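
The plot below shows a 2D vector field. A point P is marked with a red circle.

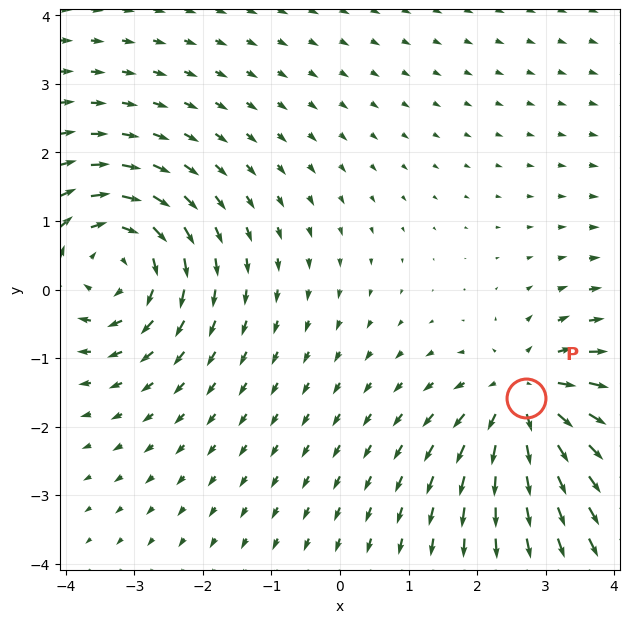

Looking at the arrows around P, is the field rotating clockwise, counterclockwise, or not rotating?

not rotating

Near P at (2.7, -1.6) the arrows show no circulation. The curl there is ≈0.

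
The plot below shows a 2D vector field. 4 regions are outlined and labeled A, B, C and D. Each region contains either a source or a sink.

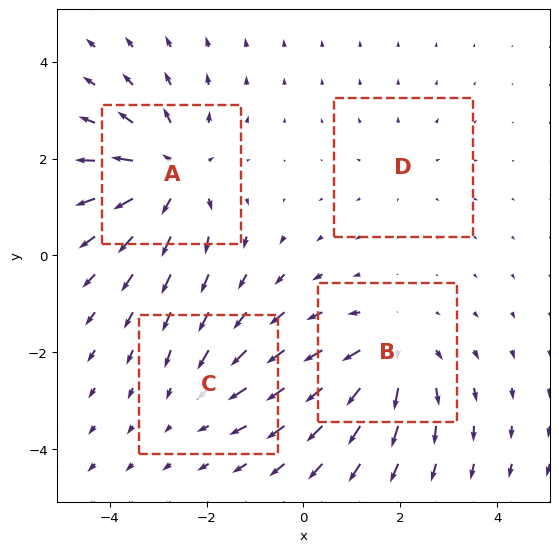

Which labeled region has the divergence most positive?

Divergence at each region's feature centre — A: about +6, B: about +5, C: about -3, D: about +2. Region A is most positive.

A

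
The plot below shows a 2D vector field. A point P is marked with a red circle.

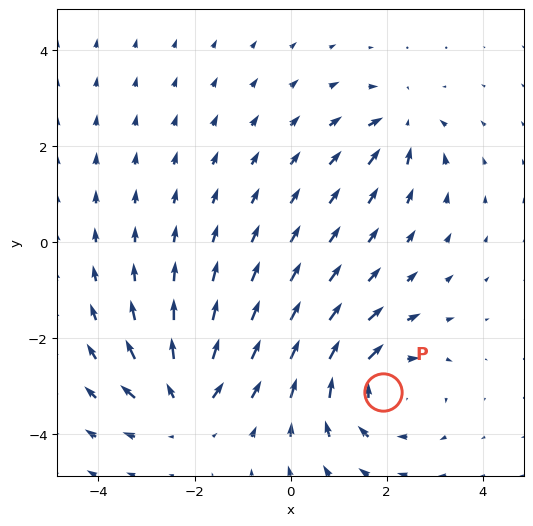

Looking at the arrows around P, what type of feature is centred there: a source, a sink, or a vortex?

At P (1.9, -3.1) the arrows circulate clockwise. Divergence ≈0, curl about -4 — near-zero divergence with nonzero curl is a vortex.

vortex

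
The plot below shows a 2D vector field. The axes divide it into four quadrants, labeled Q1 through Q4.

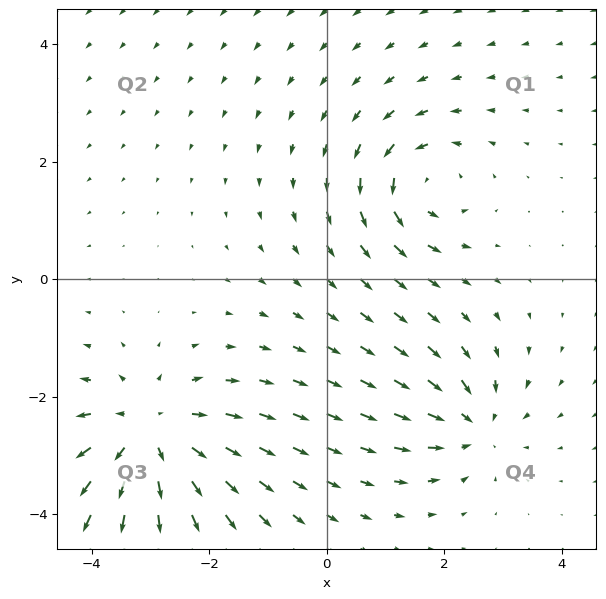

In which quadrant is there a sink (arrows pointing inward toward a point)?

The sink sits at approximately (2.5, -2.5), which lies in quadrant Q4. The divergence there is about -3, negative as expected for a sink.

Q4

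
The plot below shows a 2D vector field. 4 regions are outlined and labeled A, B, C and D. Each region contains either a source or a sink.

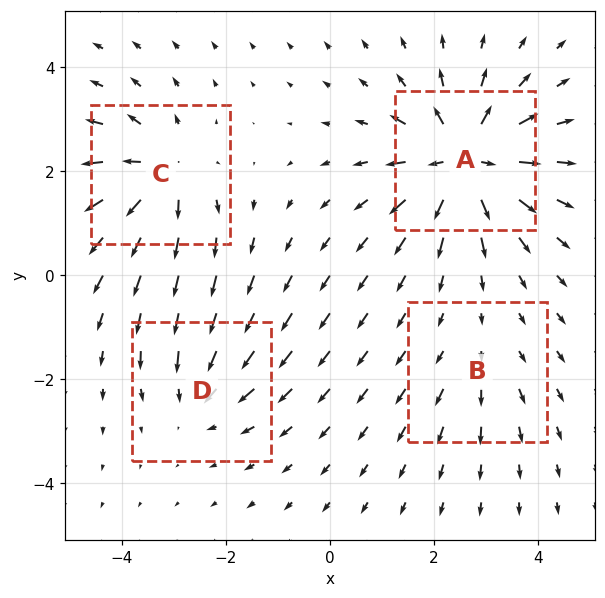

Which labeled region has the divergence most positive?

Divergence at each region's feature centre — A: about +8, B: about +2, C: about +5, D: about -4. Region A is most positive.

A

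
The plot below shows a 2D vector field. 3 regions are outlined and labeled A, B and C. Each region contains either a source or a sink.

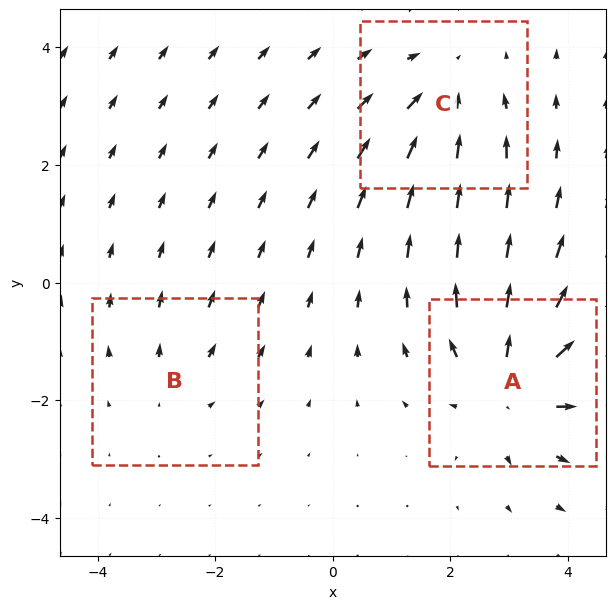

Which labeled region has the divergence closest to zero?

B

Divergence at each region's feature centre — A: about +4, B: about +2, C: about -3. Region B is closest to zero.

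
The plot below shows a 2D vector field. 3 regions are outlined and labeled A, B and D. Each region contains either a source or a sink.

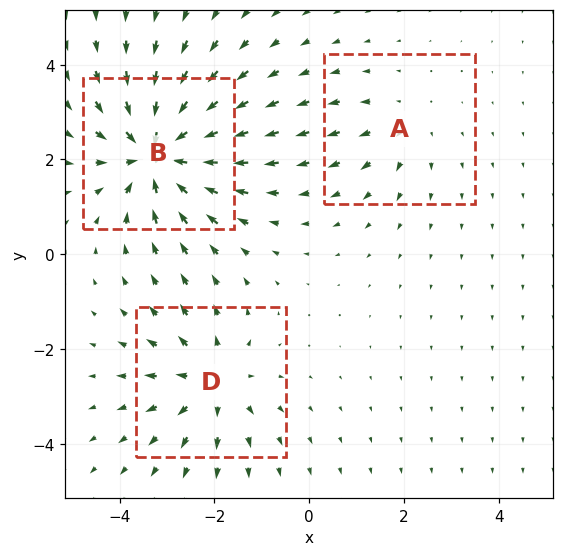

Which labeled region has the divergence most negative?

Divergence at each region's feature centre — A: about +2, B: about -5, D: about +3. Region B is most negative.

B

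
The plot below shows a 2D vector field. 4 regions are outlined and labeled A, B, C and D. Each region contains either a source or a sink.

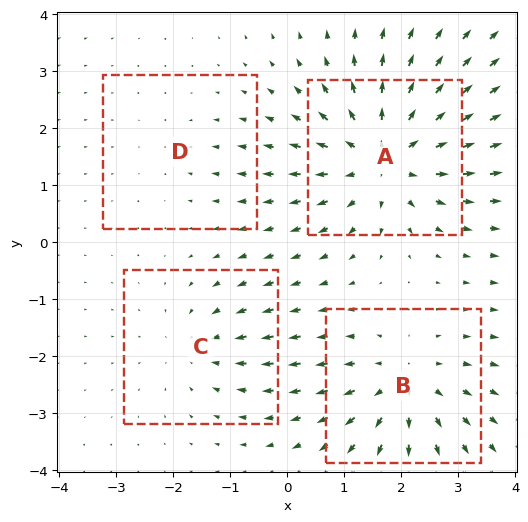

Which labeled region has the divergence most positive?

Divergence at each region's feature centre — A: about +6, B: about +5, C: about -3, D: about -2. Region A is most positive.

A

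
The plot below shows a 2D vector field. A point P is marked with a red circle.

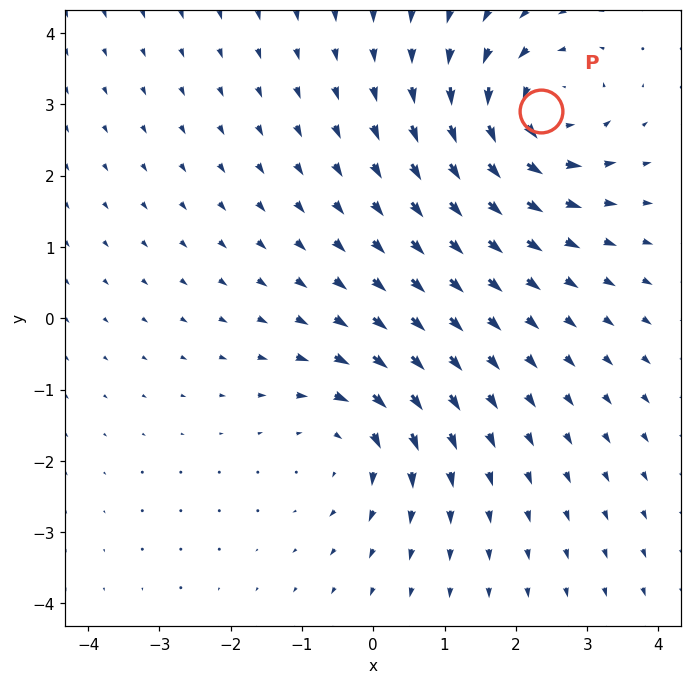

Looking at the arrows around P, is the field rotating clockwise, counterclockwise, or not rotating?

counterclockwise

Near P at (2.3, 2.9) the arrows circulate counterclockwise. The curl (z-component) there is about +6; positive curl means counterclockwise rotation.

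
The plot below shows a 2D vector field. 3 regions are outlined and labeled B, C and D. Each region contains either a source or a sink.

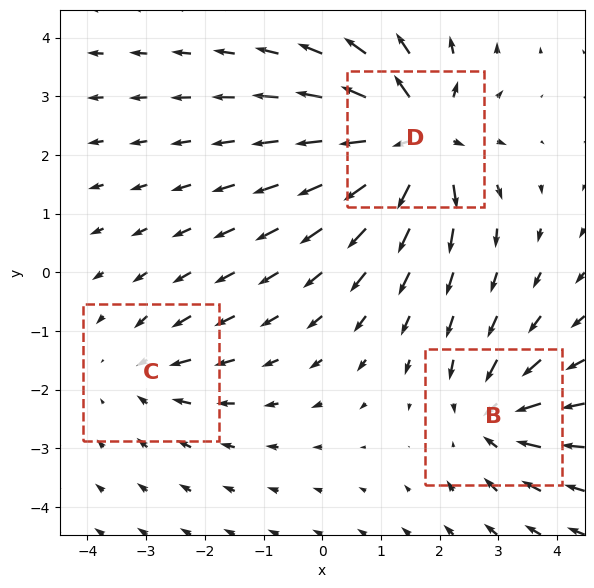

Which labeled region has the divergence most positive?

D

Divergence at each region's feature centre — B: about -4, C: about -2, D: about +6. Region D is most positive.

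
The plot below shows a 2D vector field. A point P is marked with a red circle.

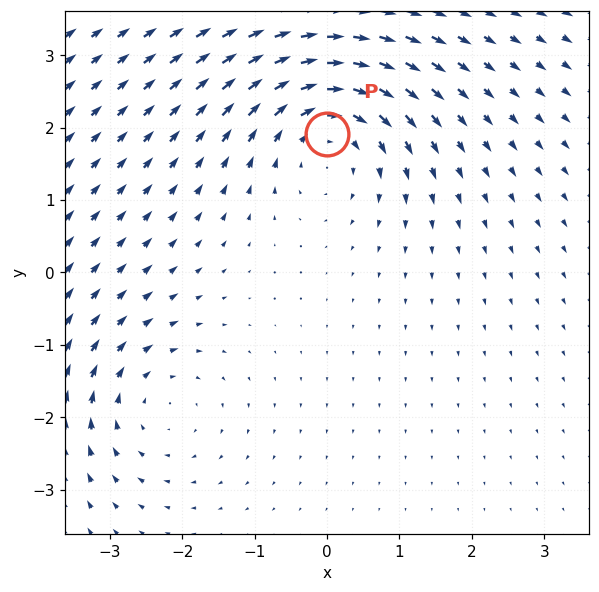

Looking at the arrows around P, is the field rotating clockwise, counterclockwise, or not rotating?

clockwise

Near P at (-0.0, 1.9) the arrows circulate clockwise. The curl (z-component) there is about -4; negative curl means clockwise rotation.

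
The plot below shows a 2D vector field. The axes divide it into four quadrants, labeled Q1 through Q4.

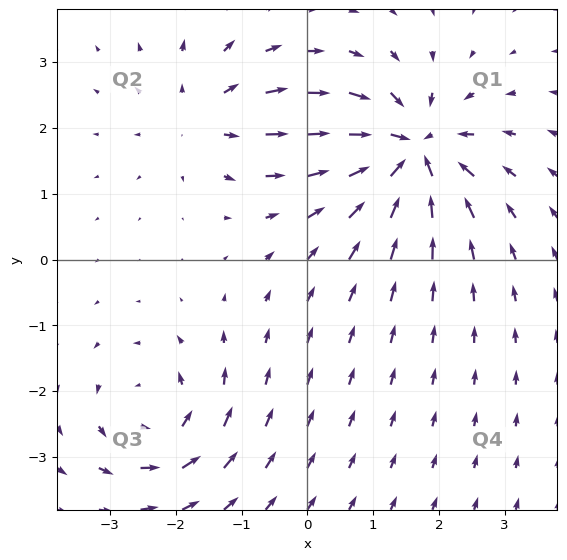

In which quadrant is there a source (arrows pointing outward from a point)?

Q2

The source sits at approximately (-1.6, 2.2), which lies in quadrant Q2. The divergence there is about +3, positive as expected for a source.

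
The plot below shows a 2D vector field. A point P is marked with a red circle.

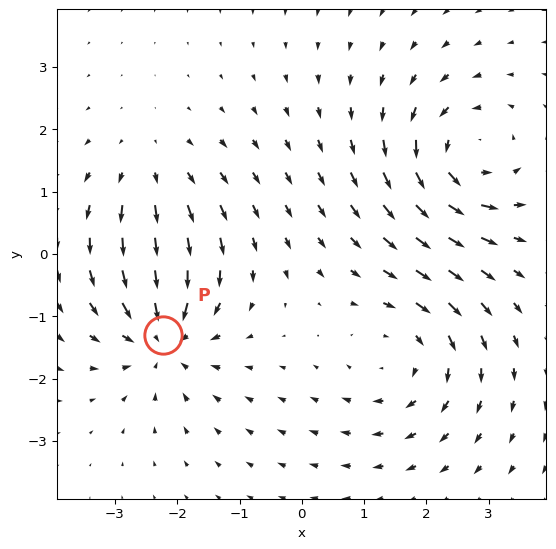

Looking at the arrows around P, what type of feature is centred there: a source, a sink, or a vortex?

sink

At P (-2.2, -1.3) the arrows converge inward. Divergence about -5, curl ≈0 — negative divergence with near-zero curl is a sink.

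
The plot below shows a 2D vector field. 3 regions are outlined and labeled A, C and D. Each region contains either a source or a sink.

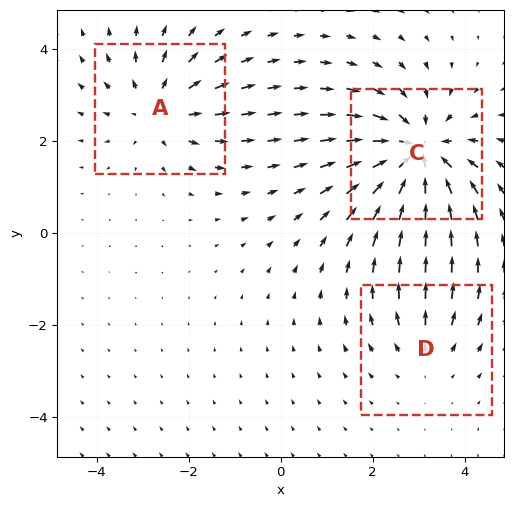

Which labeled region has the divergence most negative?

Divergence at each region's feature centre — A: about +3, C: about -5, D: about +2. Region C is most negative.

C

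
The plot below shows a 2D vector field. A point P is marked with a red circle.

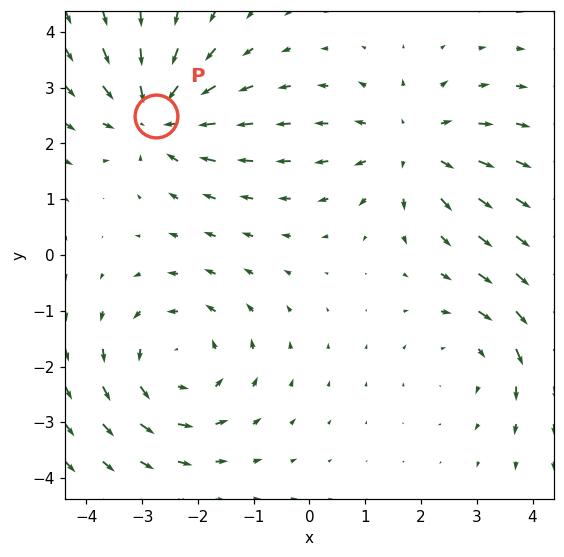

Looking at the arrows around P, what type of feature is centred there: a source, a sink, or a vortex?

At P (-2.8, 2.5) the arrows converge inward. Divergence about -4, curl ≈0 — negative divergence with near-zero curl is a sink.

sink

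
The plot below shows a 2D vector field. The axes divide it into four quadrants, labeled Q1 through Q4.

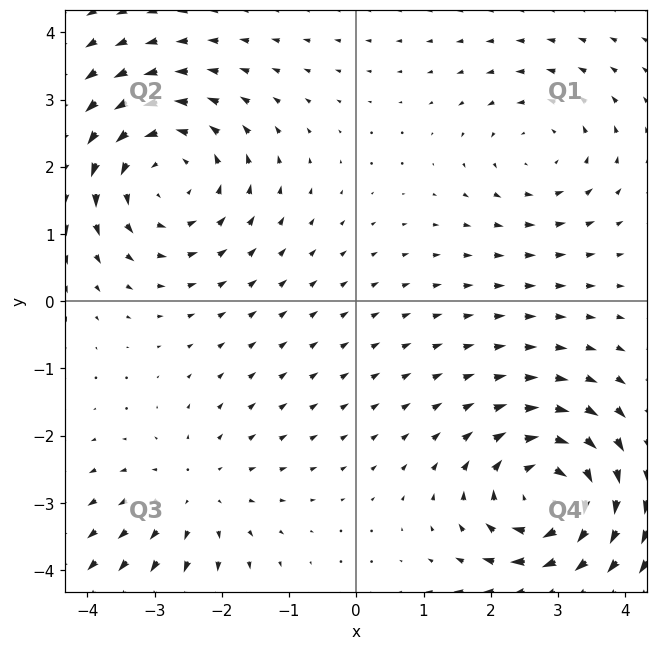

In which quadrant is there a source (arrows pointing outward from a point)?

The source sits at approximately (-2.4, -2.9), which lies in quadrant Q3. The divergence there is about +2, positive as expected for a source.

Q3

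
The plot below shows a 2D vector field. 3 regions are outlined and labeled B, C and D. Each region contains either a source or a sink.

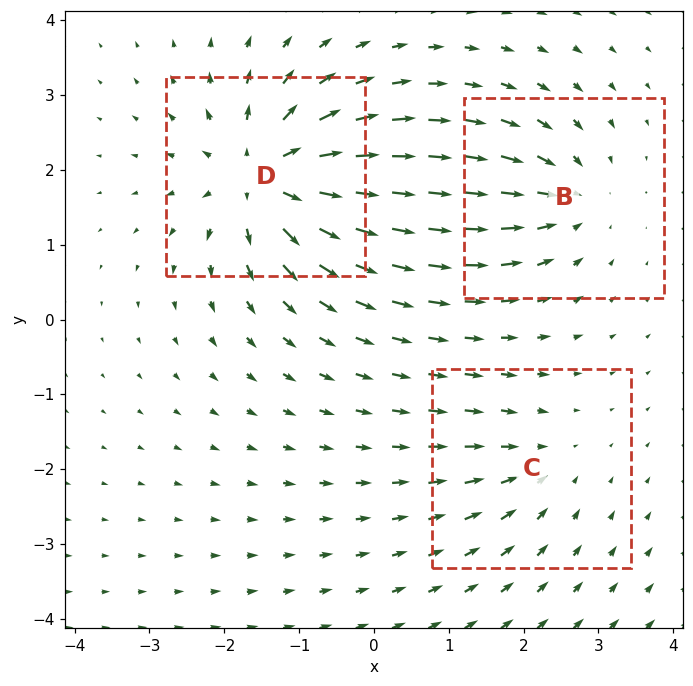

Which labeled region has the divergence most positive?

Divergence at each region's feature centre — B: about -4, C: about -3, D: about +6. Region D is most positive.

D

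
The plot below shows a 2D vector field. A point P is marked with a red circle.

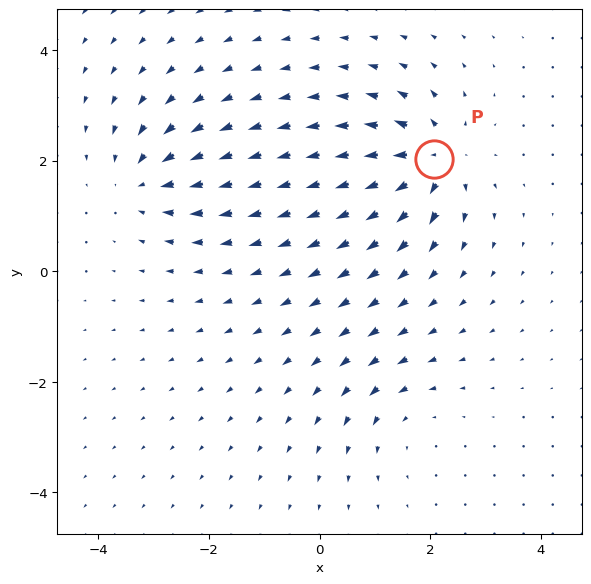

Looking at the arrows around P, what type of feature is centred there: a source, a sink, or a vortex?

At P (2.1, 2.0) the arrows spread outward. Divergence about +6, curl ≈0 — positive divergence with near-zero curl is a source.

source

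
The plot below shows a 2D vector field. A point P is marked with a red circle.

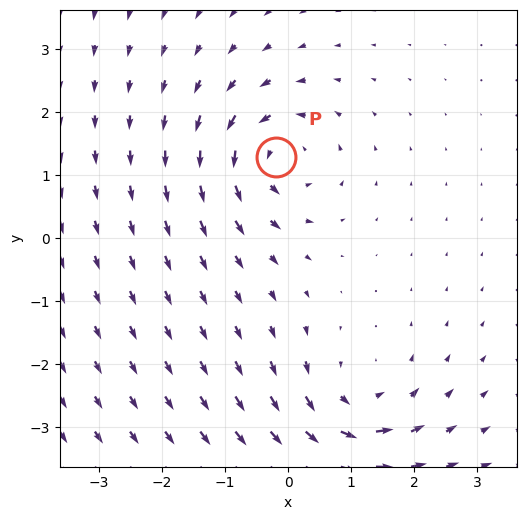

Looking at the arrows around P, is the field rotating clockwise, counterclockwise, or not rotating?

Near P at (-0.2, 1.3) the arrows circulate counterclockwise. The curl (z-component) there is about +5; positive curl means counterclockwise rotation.

counterclockwise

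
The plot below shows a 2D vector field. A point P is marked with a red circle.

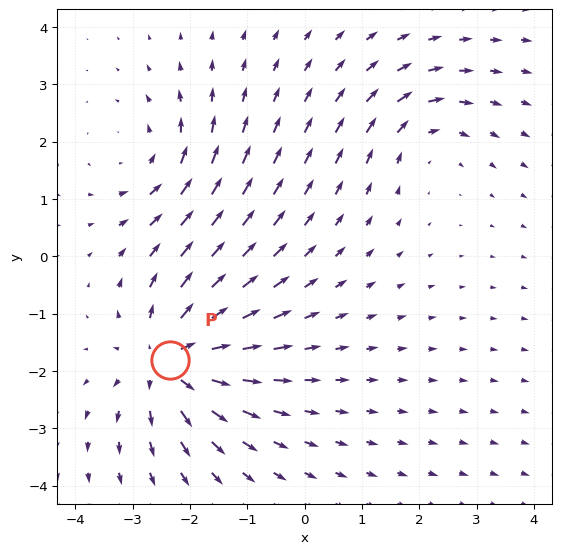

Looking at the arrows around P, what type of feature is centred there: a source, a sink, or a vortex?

source

At P (-2.3, -1.8) the arrows spread outward. Divergence about +5, curl ≈0 — positive divergence with near-zero curl is a source.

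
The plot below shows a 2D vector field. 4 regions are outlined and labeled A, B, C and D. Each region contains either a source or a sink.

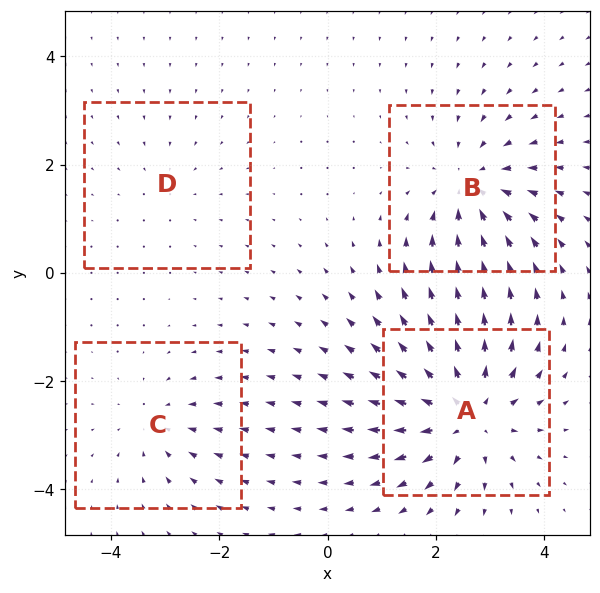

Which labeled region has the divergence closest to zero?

D

Divergence at each region's feature centre — A: about +6, B: about -5, C: about -3, D: about -2. Region D is closest to zero.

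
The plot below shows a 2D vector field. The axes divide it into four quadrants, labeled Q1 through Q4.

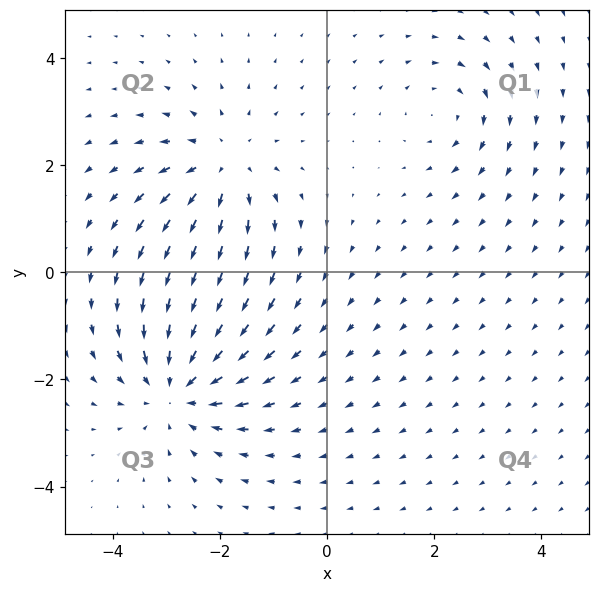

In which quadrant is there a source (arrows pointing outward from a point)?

Q2

The source sits at approximately (-1.9, 2.0), which lies in quadrant Q2. The divergence there is about +4, positive as expected for a source.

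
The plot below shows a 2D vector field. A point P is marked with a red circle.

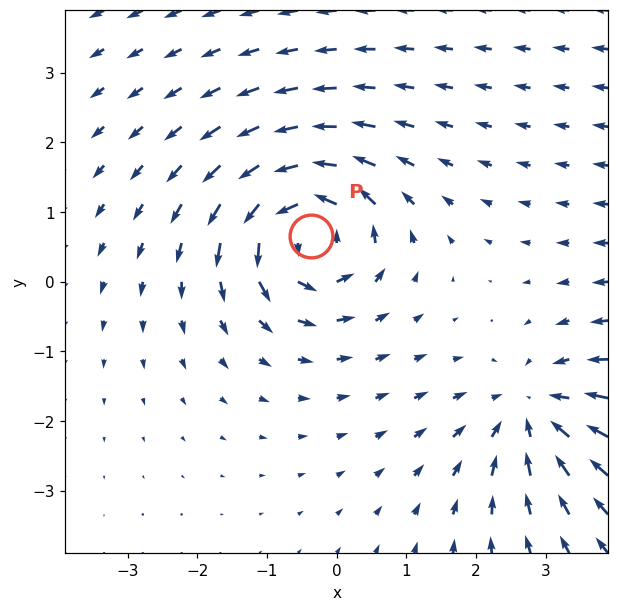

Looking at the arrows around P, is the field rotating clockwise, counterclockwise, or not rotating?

counterclockwise

Near P at (-0.4, 0.7) the arrows circulate counterclockwise. The curl (z-component) there is about +6; positive curl means counterclockwise rotation.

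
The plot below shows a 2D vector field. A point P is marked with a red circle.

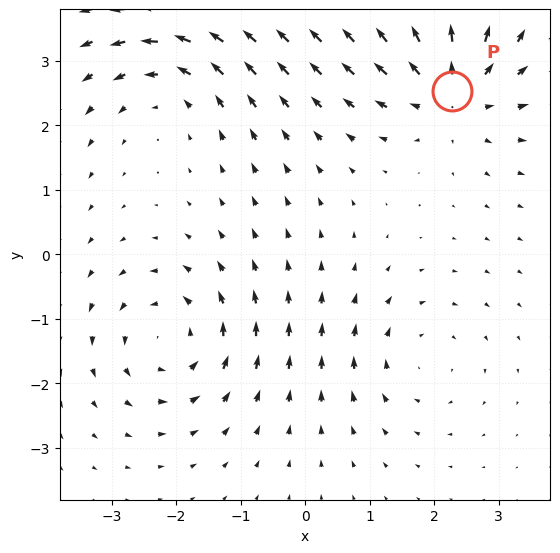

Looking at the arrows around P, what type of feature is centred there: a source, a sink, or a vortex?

At P (2.3, 2.5) the arrows spread outward. Divergence about +6, curl ≈0 — positive divergence with near-zero curl is a source.

source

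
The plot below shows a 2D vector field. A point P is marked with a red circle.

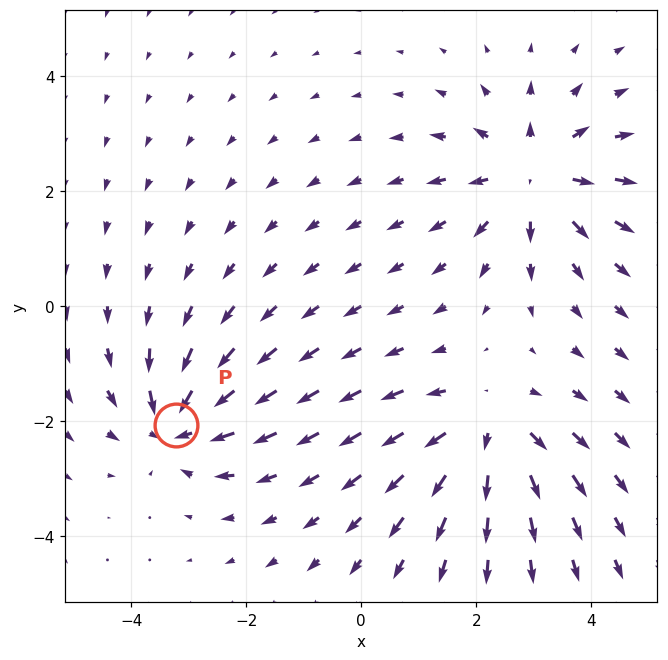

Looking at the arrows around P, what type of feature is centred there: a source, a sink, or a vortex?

At P (-3.2, -2.1) the arrows converge inward. Divergence about -5, curl ≈0 — negative divergence with near-zero curl is a sink.

sink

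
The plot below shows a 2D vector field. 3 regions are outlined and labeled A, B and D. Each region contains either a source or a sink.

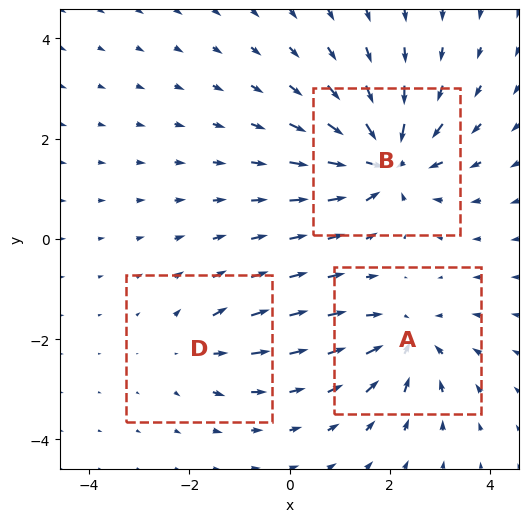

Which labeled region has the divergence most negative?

Divergence at each region's feature centre — A: about -4, B: about -6, D: about +2. Region B is most negative.

B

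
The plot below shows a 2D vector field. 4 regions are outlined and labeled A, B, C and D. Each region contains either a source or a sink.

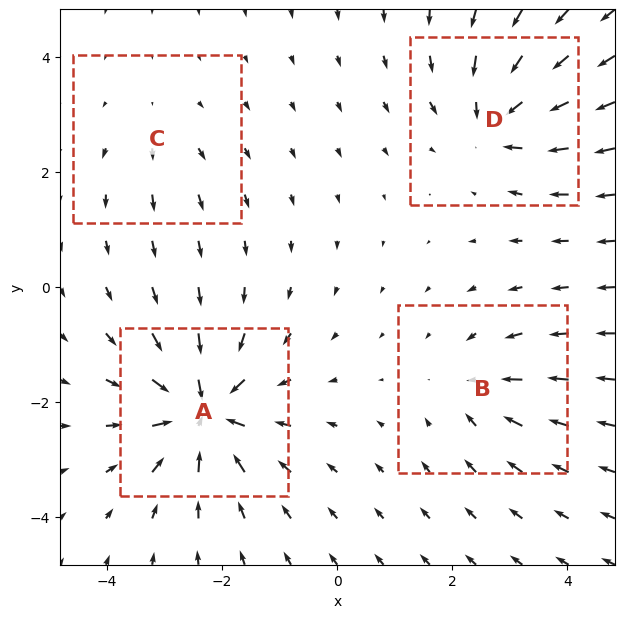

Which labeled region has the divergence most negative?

A

Divergence at each region's feature centre — A: about -8, B: about -4, C: about +2, D: about -6. Region A is most negative.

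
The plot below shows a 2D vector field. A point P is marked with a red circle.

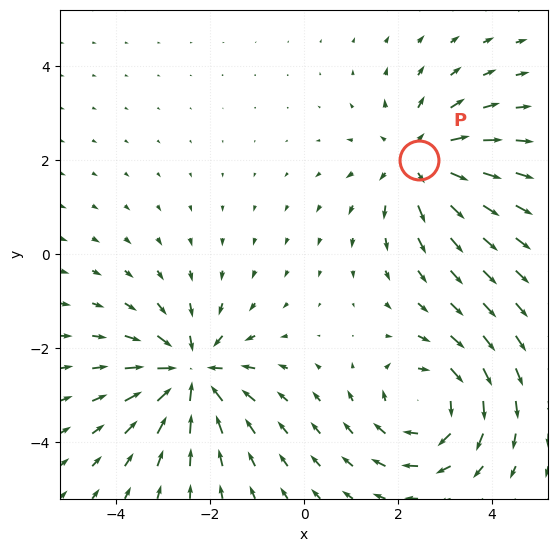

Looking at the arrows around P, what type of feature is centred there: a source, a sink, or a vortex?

At P (2.4, 2.0) the arrows spread outward. Divergence about +4, curl ≈0 — positive divergence with near-zero curl is a source.

source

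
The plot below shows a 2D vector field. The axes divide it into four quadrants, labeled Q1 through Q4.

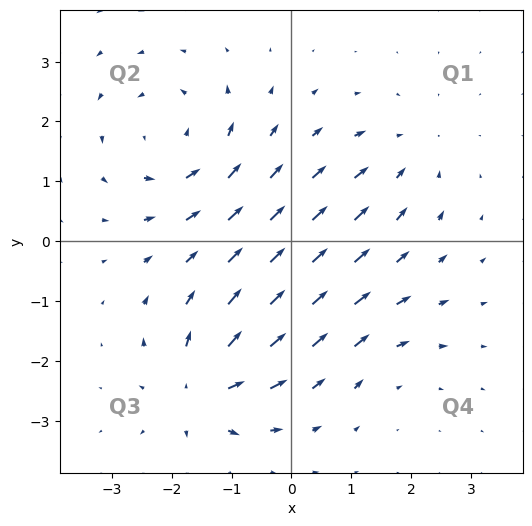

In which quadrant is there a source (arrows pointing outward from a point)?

The source sits at approximately (-1.5, -2.5), which lies in quadrant Q3. The divergence there is about +6, positive as expected for a source.

Q3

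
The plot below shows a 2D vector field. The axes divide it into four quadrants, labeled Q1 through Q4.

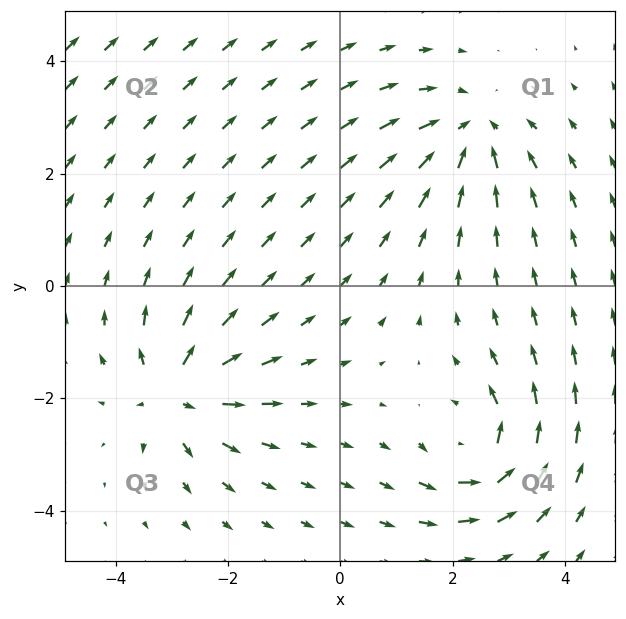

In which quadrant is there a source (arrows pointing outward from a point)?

Q3

The source sits at approximately (-2.9, -1.9), which lies in quadrant Q3. The divergence there is about +4, positive as expected for a source.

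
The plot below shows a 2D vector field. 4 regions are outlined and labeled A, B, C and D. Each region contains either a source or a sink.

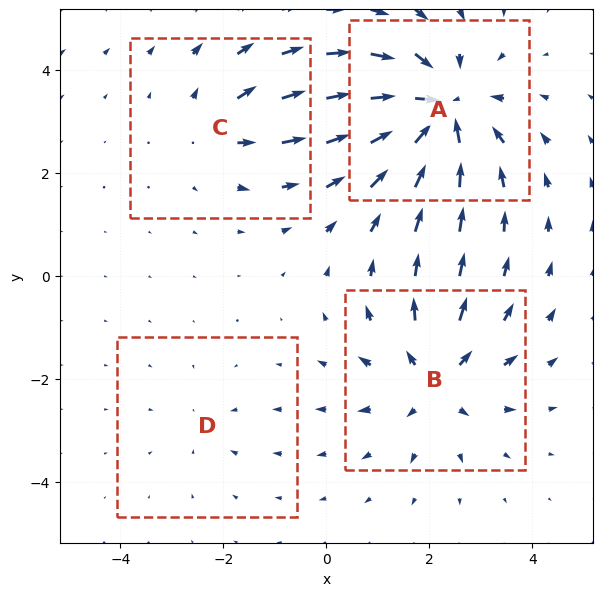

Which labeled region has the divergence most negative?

A

Divergence at each region's feature centre — A: about -7, B: about +5, C: about +3, D: about -2. Region A is most negative.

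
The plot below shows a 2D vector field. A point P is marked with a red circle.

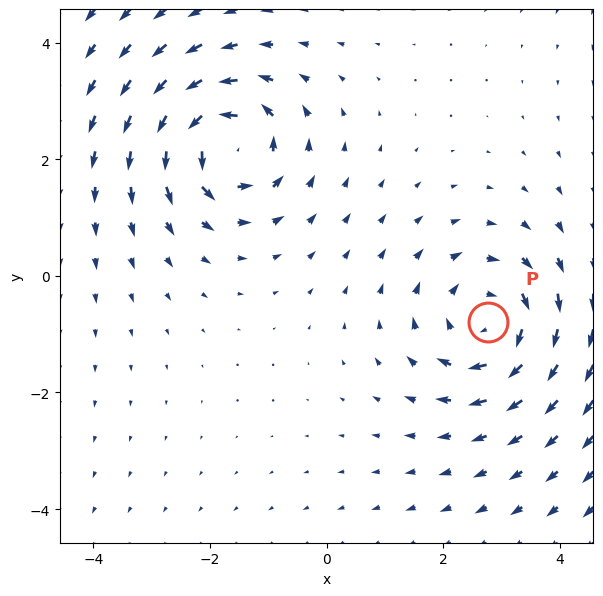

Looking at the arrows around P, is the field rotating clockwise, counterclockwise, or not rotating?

Near P at (2.8, -0.8) the arrows circulate clockwise. The curl (z-component) there is about -4; negative curl means clockwise rotation.

clockwise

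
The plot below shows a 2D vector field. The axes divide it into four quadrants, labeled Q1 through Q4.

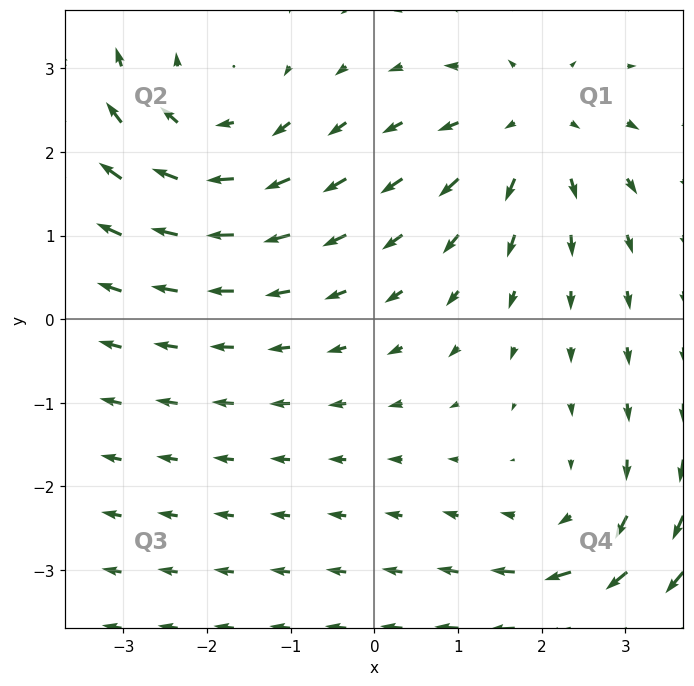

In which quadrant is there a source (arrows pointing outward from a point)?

Q1

The source sits at approximately (1.9, 2.3), which lies in quadrant Q1. The divergence there is about +4, positive as expected for a source.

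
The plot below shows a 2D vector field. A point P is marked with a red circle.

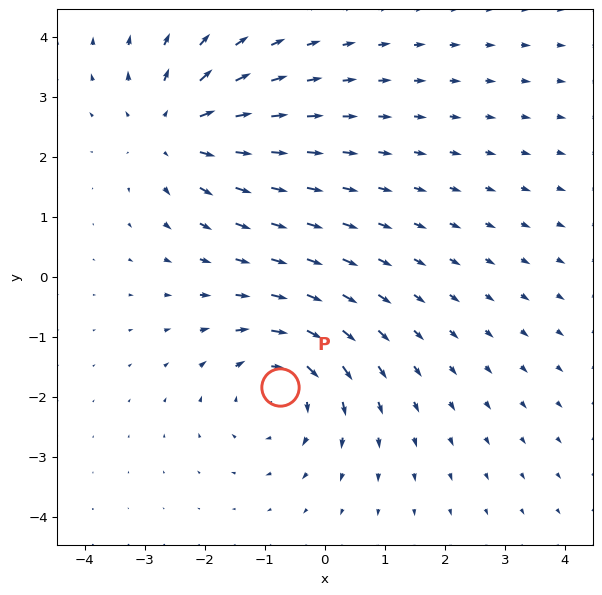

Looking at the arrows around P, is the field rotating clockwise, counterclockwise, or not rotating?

clockwise

Near P at (-0.7, -1.8) the arrows circulate clockwise. The curl (z-component) there is about -4; negative curl means clockwise rotation.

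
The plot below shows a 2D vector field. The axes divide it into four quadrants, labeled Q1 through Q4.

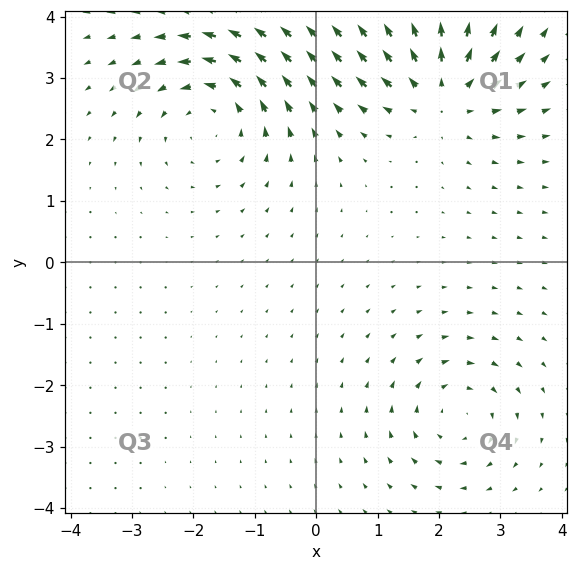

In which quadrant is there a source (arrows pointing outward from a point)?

Q1

The source sits at approximately (2.1, 2.8), which lies in quadrant Q1. The divergence there is about +5, positive as expected for a source.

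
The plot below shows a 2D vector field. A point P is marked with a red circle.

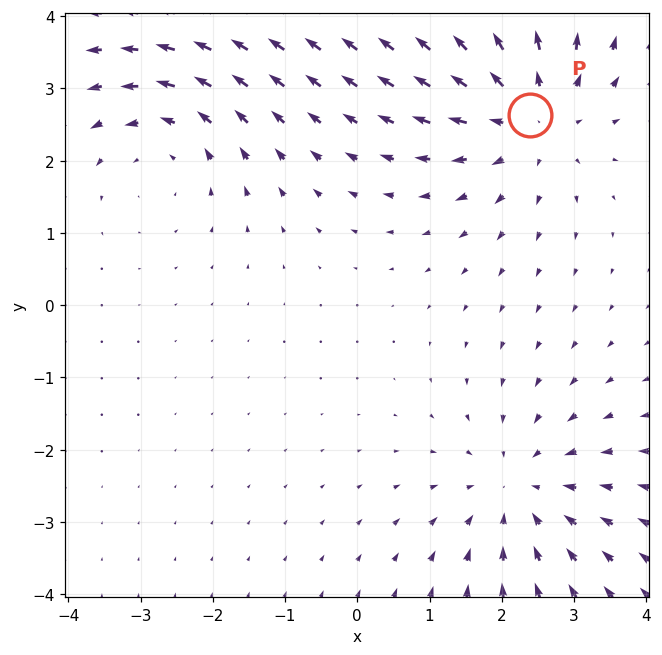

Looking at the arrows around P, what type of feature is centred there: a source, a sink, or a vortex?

At P (2.4, 2.6) the arrows spread outward. Divergence about +4, curl ≈0 — positive divergence with near-zero curl is a source.

source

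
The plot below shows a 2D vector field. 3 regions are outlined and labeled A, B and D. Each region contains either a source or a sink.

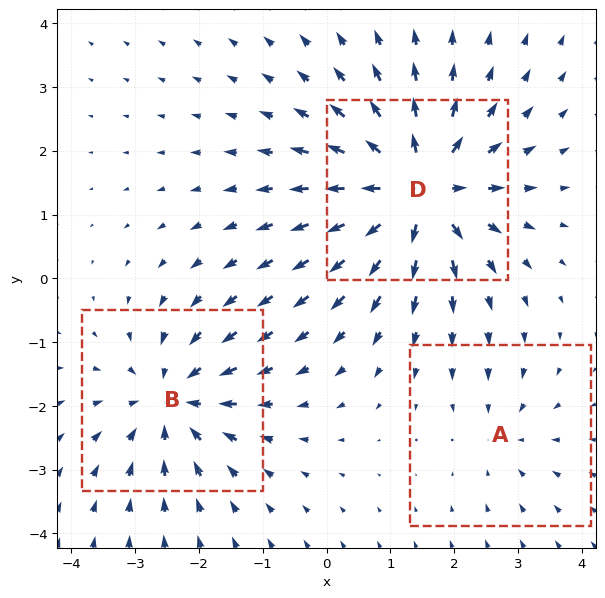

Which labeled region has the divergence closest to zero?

A

Divergence at each region's feature centre — A: about -2, B: about -4, D: about +5. Region A is closest to zero.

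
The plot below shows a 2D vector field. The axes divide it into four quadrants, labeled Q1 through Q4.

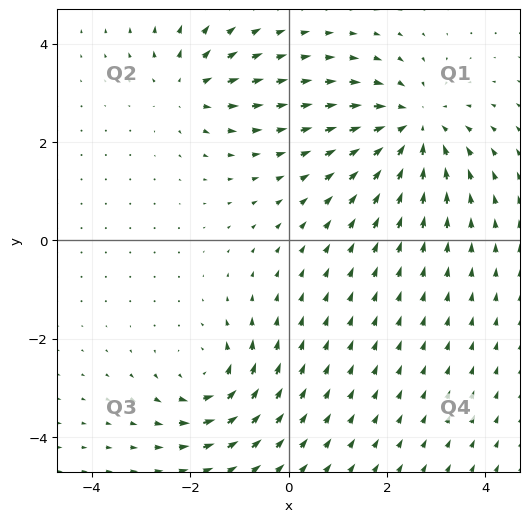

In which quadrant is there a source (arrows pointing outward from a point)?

Q2

The source sits at approximately (-2.1, 3.1), which lies in quadrant Q2. The divergence there is about +3, positive as expected for a source.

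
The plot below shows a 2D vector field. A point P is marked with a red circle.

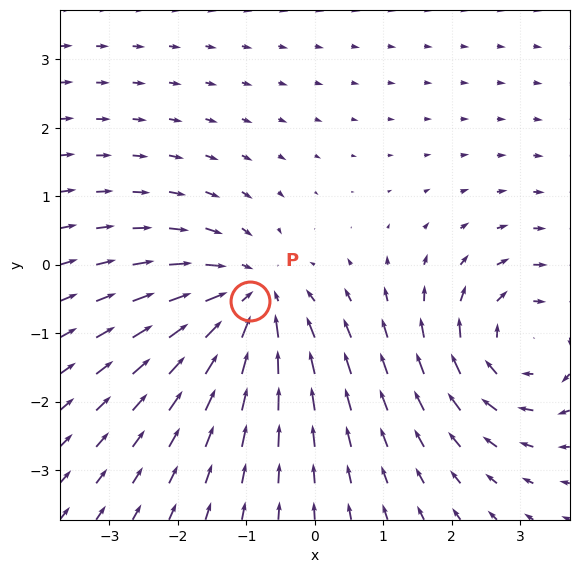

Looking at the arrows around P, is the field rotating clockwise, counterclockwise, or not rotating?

not rotating

Near P at (-1.0, -0.5) the arrows show no circulation. The curl there is ≈0.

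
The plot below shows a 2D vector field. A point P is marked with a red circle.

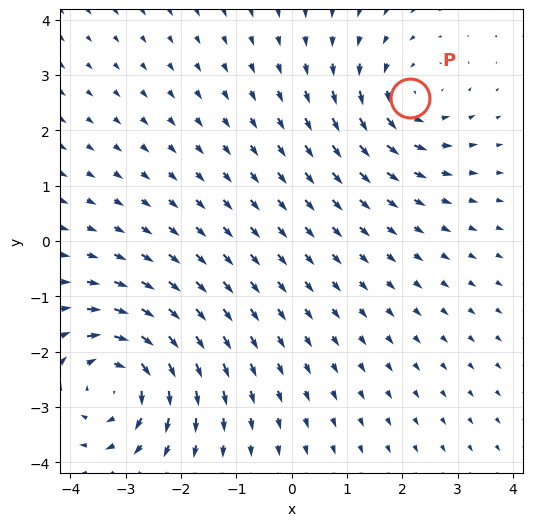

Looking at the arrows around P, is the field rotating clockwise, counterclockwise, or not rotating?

counterclockwise

Near P at (2.1, 2.6) the arrows circulate counterclockwise. The curl (z-component) there is about +4; positive curl means counterclockwise rotation.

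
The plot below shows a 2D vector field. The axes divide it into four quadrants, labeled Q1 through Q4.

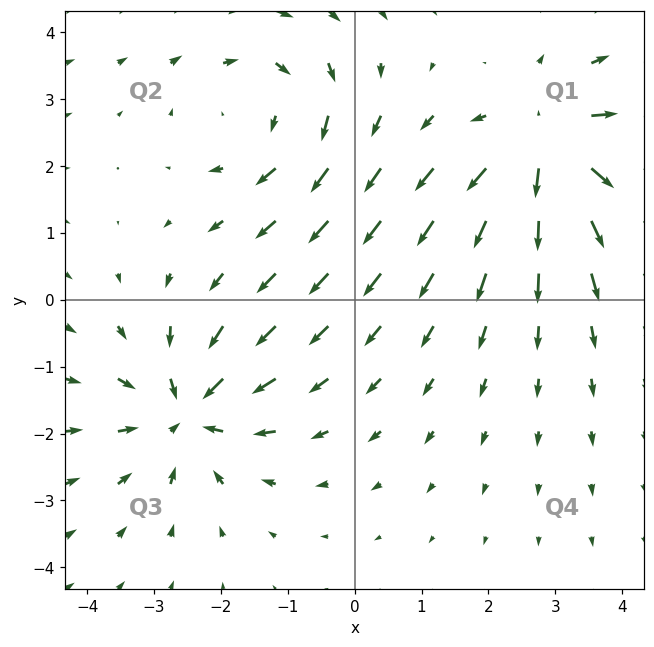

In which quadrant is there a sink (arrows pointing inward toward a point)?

The sink sits at approximately (-2.5, -1.7), which lies in quadrant Q3. The divergence there is about -5, negative as expected for a sink.

Q3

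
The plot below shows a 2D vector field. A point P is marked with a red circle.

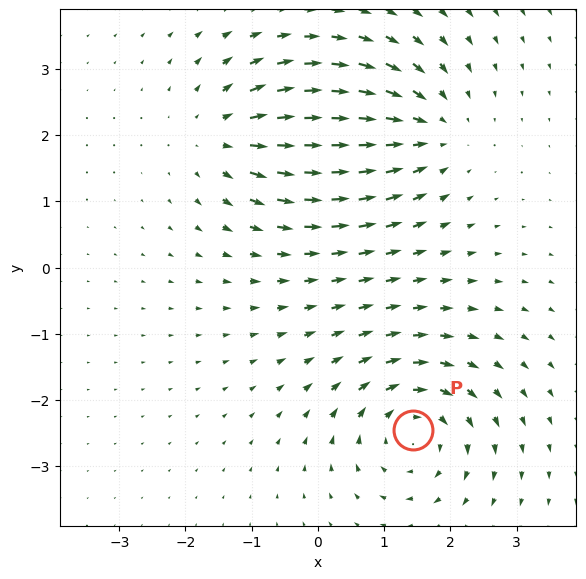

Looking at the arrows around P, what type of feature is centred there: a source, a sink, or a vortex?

vortex

At P (1.4, -2.4) the arrows circulate clockwise. Divergence ≈0, curl about -4 — near-zero divergence with nonzero curl is a vortex.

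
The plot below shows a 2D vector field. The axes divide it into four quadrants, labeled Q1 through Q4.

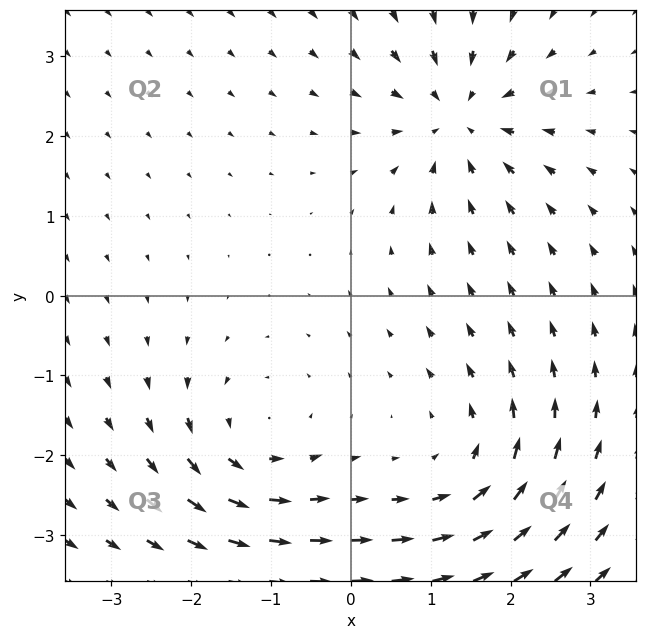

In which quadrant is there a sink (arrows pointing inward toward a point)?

The sink sits at approximately (1.4, 2.2), which lies in quadrant Q1. The divergence there is about -4, negative as expected for a sink.

Q1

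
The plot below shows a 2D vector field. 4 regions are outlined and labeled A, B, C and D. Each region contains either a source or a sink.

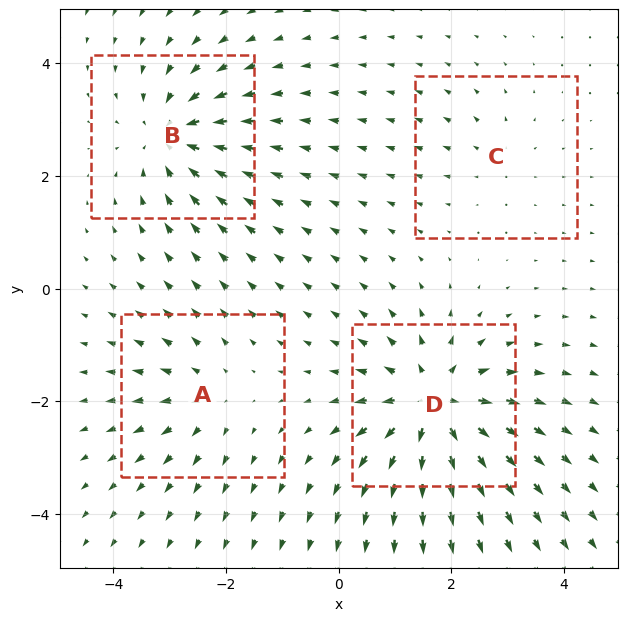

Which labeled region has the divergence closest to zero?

C

Divergence at each region's feature centre — A: about +3, B: about -5, C: about +2, D: about +7. Region C is closest to zero.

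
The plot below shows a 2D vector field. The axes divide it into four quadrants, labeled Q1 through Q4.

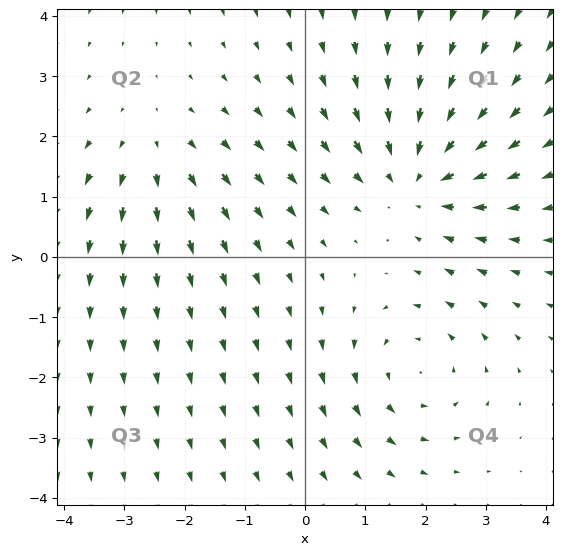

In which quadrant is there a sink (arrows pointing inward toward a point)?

The sink sits at approximately (1.9, 1.3), which lies in quadrant Q1. The divergence there is about -4, negative as expected for a sink.

Q1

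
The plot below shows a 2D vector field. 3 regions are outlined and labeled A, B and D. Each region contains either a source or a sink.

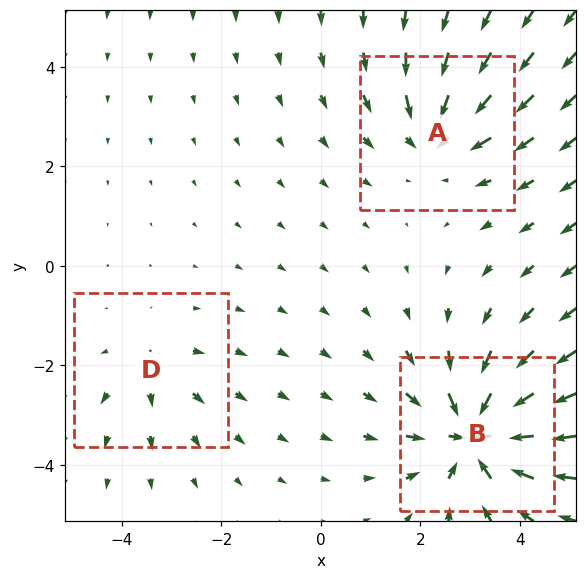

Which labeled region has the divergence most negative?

Divergence at each region's feature centre — A: about -3, B: about -5, D: about +2. Region B is most negative.

B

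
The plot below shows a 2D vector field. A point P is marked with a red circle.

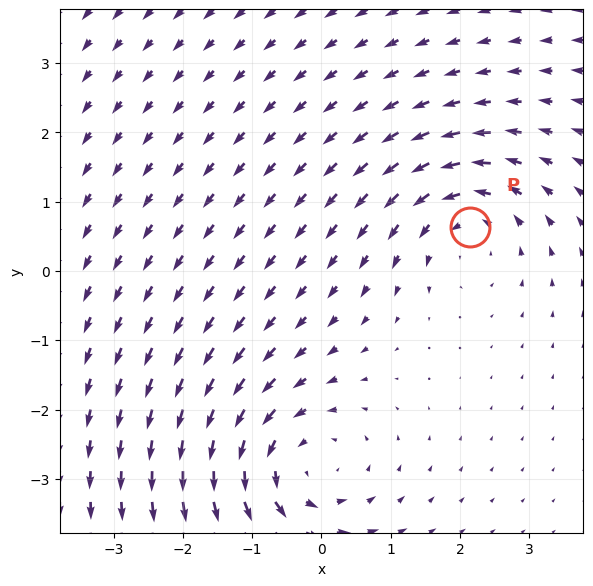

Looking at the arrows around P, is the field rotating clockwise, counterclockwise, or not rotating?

counterclockwise

Near P at (2.1, 0.6) the arrows circulate counterclockwise. The curl (z-component) there is about +3; positive curl means counterclockwise rotation.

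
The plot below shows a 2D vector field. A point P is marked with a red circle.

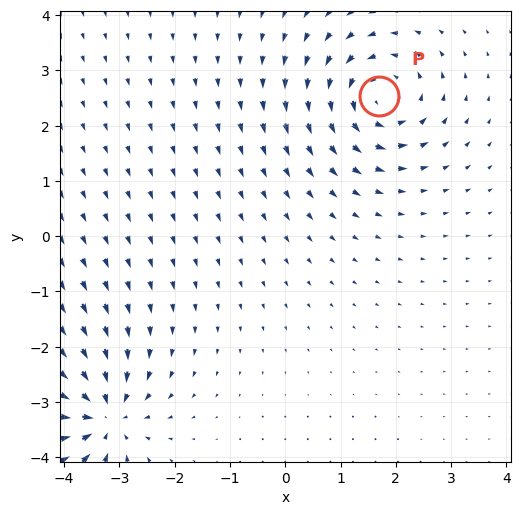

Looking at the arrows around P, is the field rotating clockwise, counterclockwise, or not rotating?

Near P at (1.7, 2.5) the arrows circulate counterclockwise. The curl (z-component) there is about +6; positive curl means counterclockwise rotation.

counterclockwise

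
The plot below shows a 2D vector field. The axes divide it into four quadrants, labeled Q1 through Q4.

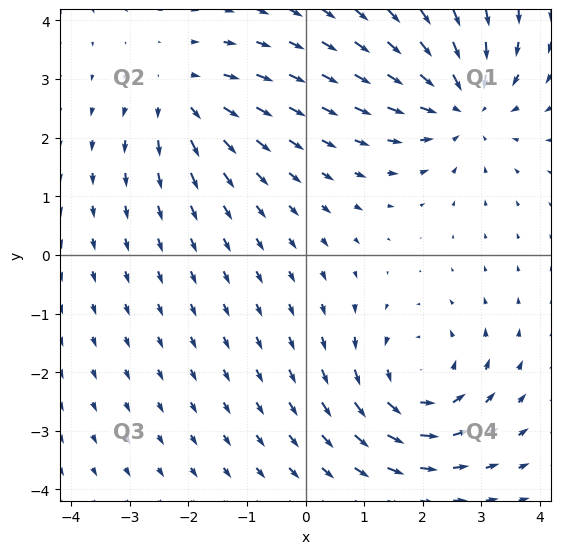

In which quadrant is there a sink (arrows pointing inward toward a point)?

The sink sits at approximately (2.7, 2.6), which lies in quadrant Q1. The divergence there is about -4, negative as expected for a sink.

Q1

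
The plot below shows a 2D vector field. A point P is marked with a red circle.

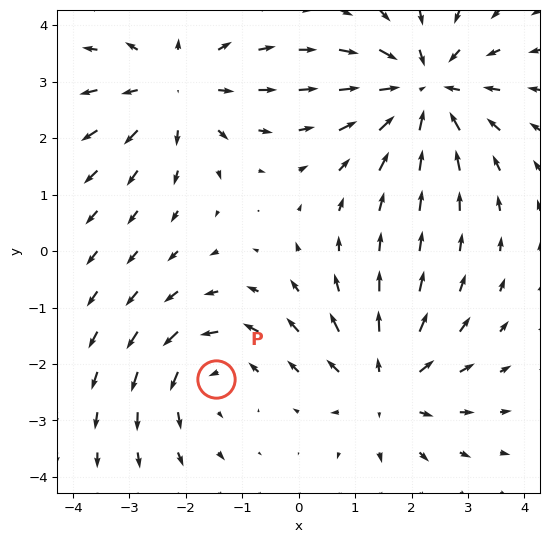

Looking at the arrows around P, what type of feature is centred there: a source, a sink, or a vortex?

vortex

At P (-1.5, -2.3) the arrows circulate counterclockwise. Divergence ≈0, curl about +3 — near-zero divergence with nonzero curl is a vortex.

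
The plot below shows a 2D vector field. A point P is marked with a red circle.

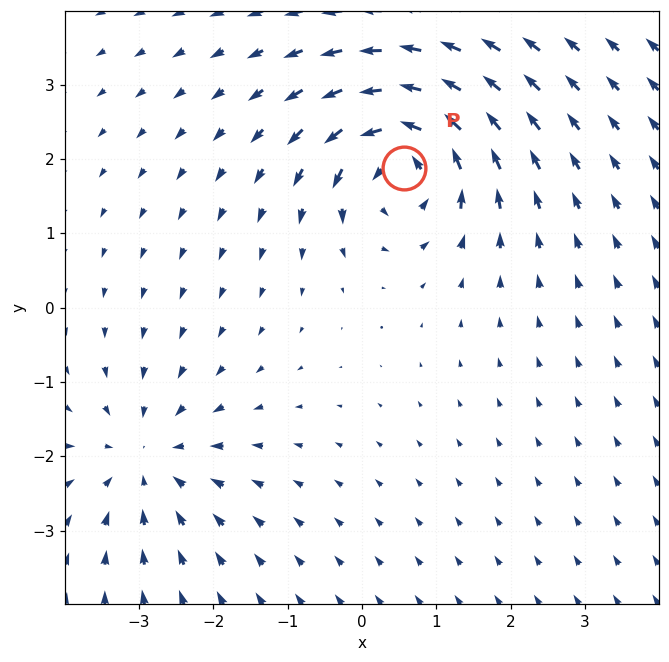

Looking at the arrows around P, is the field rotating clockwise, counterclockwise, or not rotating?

counterclockwise

Near P at (0.6, 1.9) the arrows circulate counterclockwise. The curl (z-component) there is about +5; positive curl means counterclockwise rotation.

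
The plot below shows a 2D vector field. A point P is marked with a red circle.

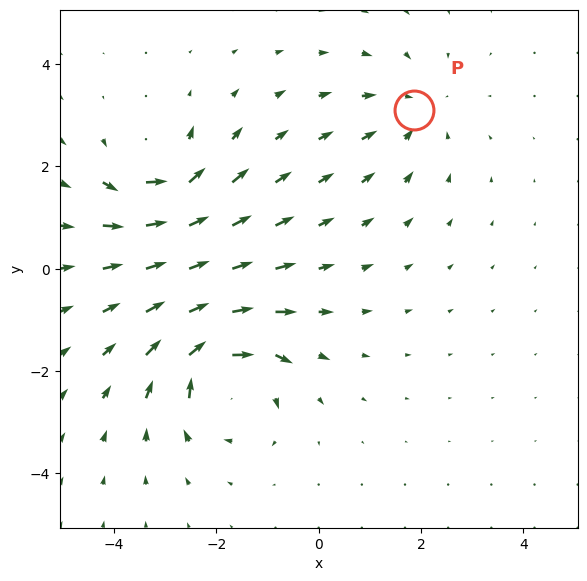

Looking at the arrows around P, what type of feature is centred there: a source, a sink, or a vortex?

sink

At P (1.9, 3.1) the arrows converge inward. Divergence about -3, curl ≈0 — negative divergence with near-zero curl is a sink.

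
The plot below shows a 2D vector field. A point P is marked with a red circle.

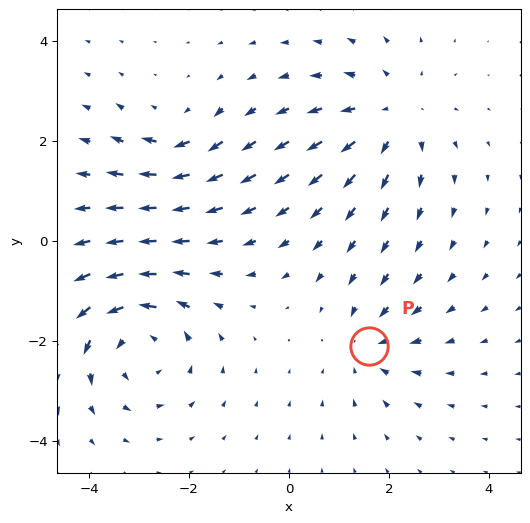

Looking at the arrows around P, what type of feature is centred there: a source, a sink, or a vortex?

sink

At P (1.6, -2.1) the arrows converge inward. Divergence about -3, curl ≈0 — negative divergence with near-zero curl is a sink.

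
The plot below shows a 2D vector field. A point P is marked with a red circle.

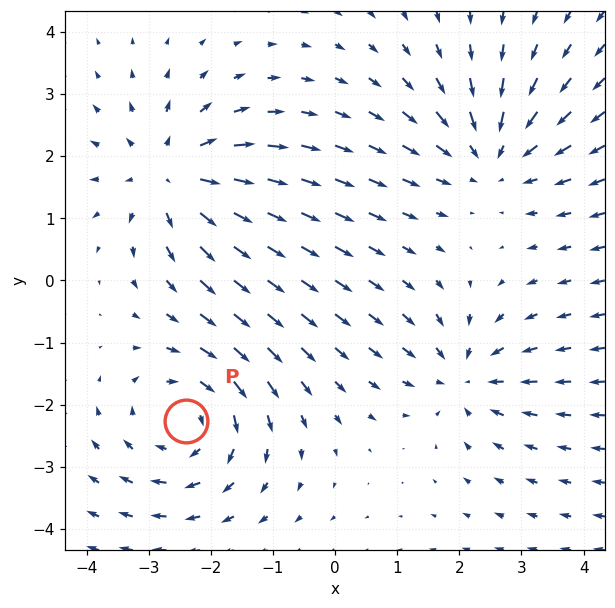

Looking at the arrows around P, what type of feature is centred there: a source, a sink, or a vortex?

At P (-2.4, -2.3) the arrows circulate clockwise. Divergence ≈0, curl about -4 — near-zero divergence with nonzero curl is a vortex.

vortex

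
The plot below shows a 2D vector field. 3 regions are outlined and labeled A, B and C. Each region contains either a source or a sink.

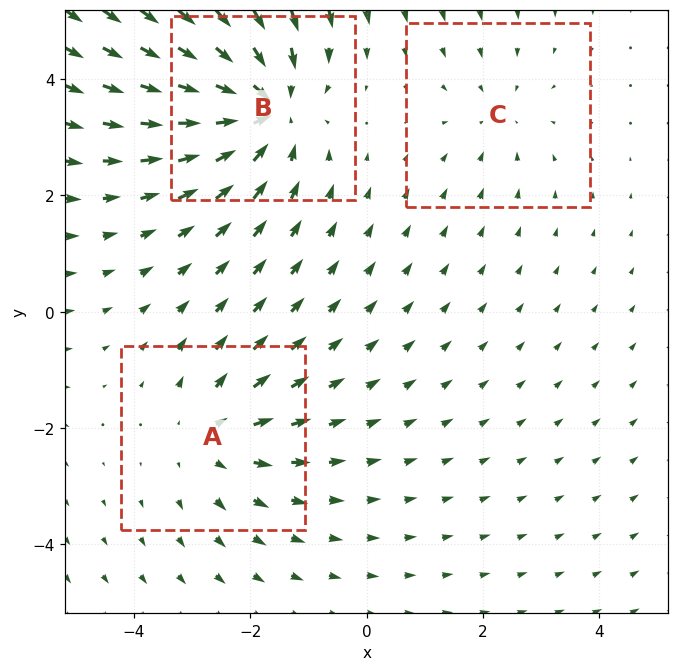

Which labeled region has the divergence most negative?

B

Divergence at each region's feature centre — A: about +3, B: about -4, C: about -2. Region B is most negative.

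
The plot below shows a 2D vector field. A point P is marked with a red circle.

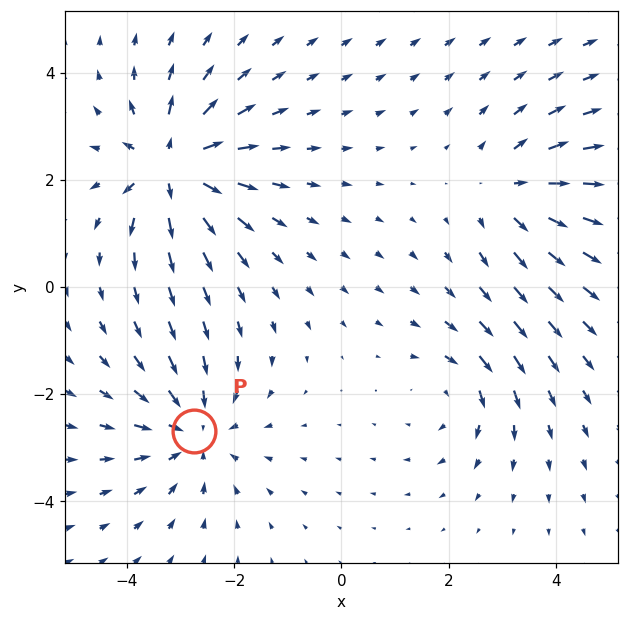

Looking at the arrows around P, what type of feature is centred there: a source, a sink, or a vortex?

At P (-2.8, -2.7) the arrows converge inward. Divergence about -4, curl ≈0 — negative divergence with near-zero curl is a sink.

sink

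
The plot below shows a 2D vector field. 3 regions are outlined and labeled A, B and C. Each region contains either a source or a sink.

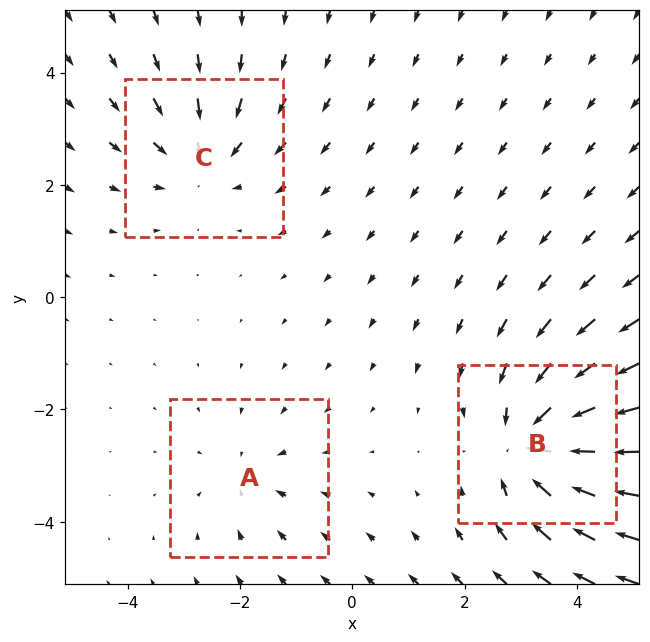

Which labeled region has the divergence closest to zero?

Divergence at each region's feature centre — A: about -2, B: about -5, C: about -3. Region A is closest to zero.

A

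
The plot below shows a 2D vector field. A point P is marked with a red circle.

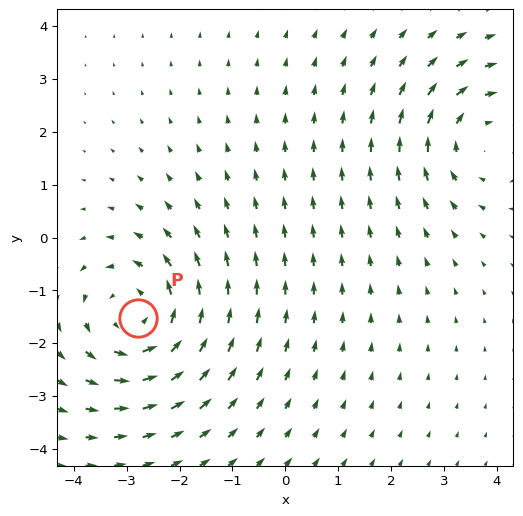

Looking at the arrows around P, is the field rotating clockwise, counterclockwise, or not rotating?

counterclockwise

Near P at (-2.8, -1.5) the arrows circulate counterclockwise. The curl (z-component) there is about +3; positive curl means counterclockwise rotation.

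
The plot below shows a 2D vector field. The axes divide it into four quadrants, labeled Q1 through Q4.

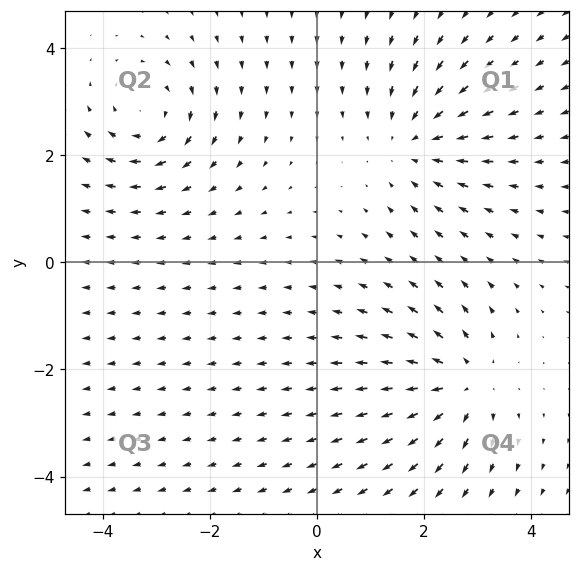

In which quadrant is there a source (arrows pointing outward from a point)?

The source sits at approximately (2.7, -2.3), which lies in quadrant Q4. The divergence there is about +4, positive as expected for a source.

Q4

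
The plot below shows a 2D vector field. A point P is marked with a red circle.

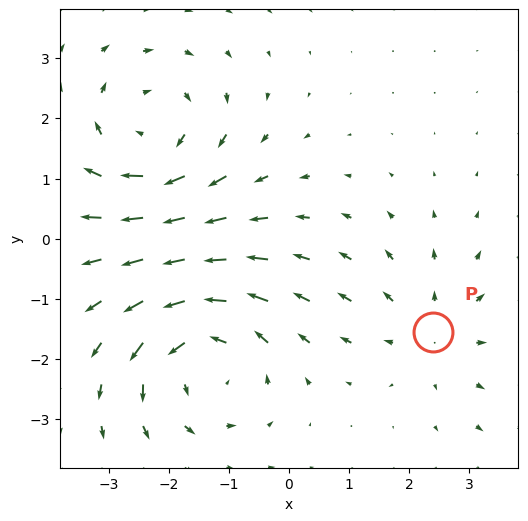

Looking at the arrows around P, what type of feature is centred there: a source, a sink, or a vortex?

source

At P (2.4, -1.6) the arrows spread outward. Divergence about +2, curl ≈0 — positive divergence with near-zero curl is a source.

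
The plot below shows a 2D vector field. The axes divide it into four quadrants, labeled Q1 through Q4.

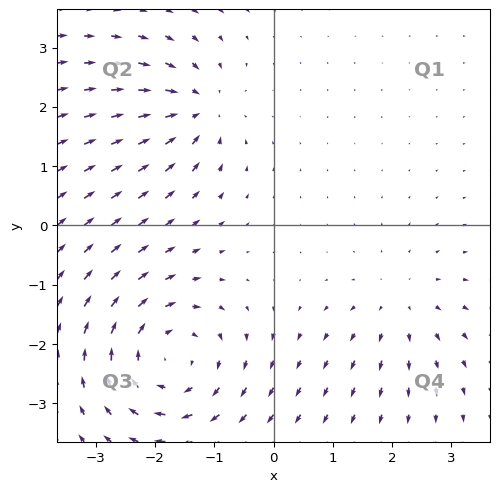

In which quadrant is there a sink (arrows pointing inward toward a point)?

Q2

The sink sits at approximately (-1.3, 1.9), which lies in quadrant Q2. The divergence there is about -5, negative as expected for a sink.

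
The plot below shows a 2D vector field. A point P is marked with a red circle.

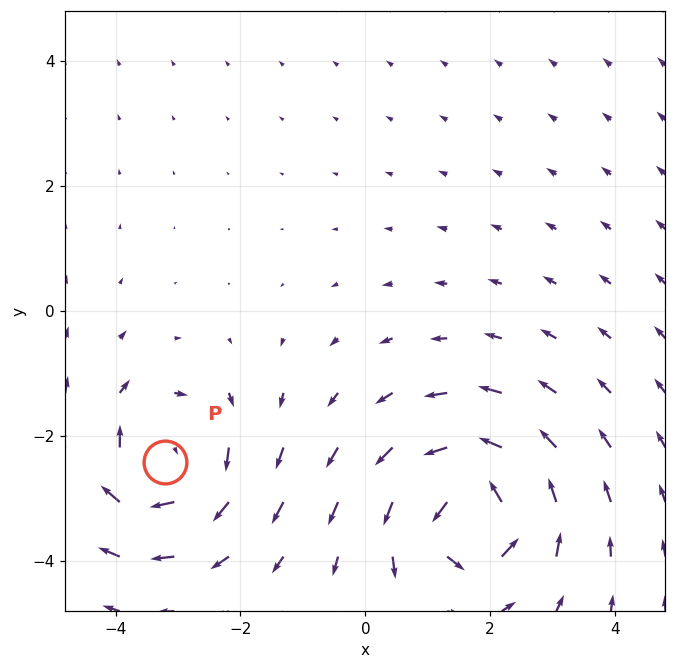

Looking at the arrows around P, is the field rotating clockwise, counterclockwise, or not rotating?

clockwise

Near P at (-3.2, -2.4) the arrows circulate clockwise. The curl (z-component) there is about -5; negative curl means clockwise rotation.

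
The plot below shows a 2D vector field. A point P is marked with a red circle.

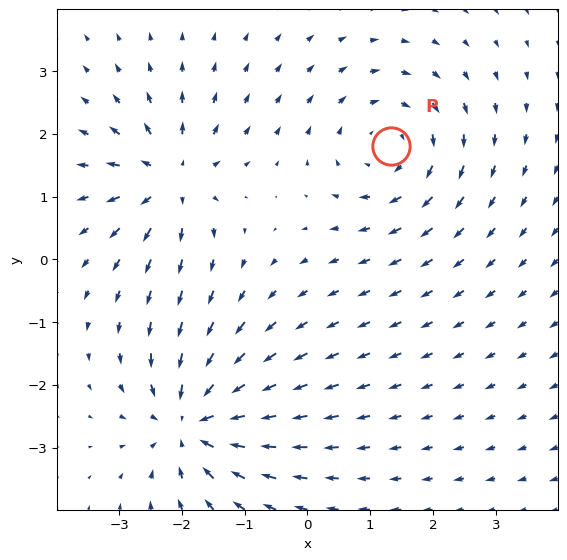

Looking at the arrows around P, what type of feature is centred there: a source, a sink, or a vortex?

At P (1.3, 1.8) the arrows circulate clockwise. Divergence ≈0, curl about -4 — near-zero divergence with nonzero curl is a vortex.

vortex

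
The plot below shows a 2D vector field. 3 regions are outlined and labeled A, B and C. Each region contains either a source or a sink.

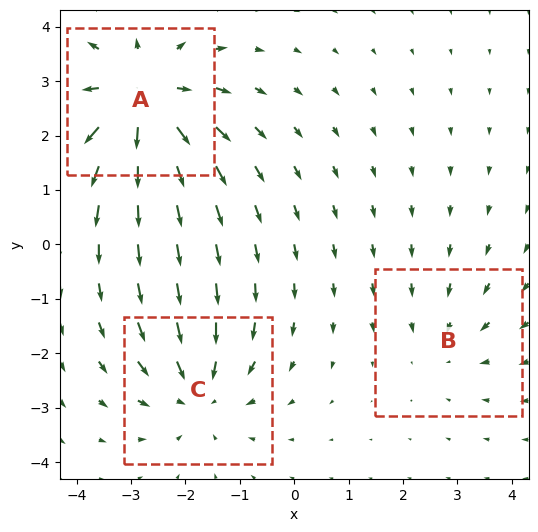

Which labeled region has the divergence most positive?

A

Divergence at each region's feature centre — A: about +4, B: about -2, C: about -3. Region A is most positive.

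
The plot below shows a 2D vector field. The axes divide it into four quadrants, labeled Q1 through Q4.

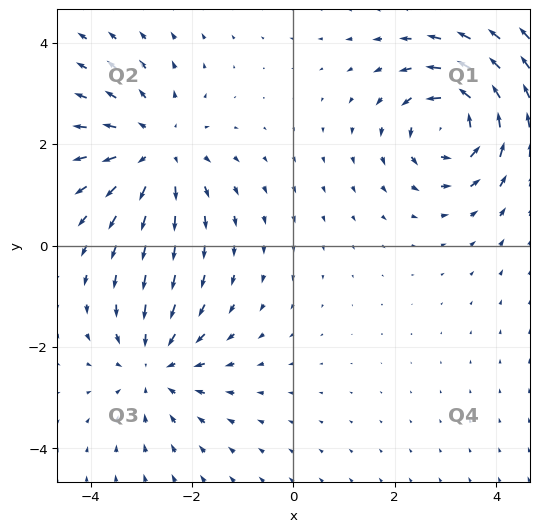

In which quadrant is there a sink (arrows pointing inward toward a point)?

Q3

The sink sits at approximately (-2.8, -2.4), which lies in quadrant Q3. The divergence there is about -3, negative as expected for a sink.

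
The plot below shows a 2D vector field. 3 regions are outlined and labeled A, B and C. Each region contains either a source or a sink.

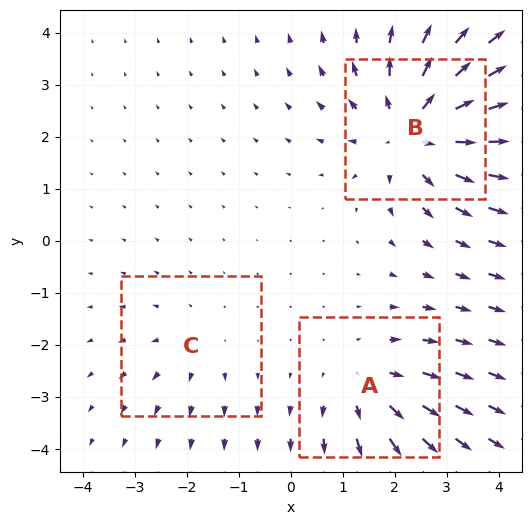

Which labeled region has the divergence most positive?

B

Divergence at each region's feature centre — A: about +3, B: about +5, C: about +2. Region B is most positive.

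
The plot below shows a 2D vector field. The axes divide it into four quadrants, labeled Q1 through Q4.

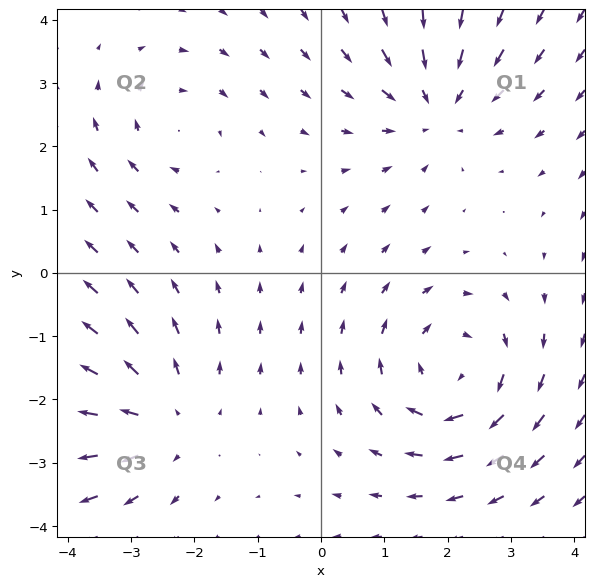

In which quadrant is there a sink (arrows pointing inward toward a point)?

Q1

The sink sits at approximately (1.8, 2.6), which lies in quadrant Q1. The divergence there is about -3, negative as expected for a sink.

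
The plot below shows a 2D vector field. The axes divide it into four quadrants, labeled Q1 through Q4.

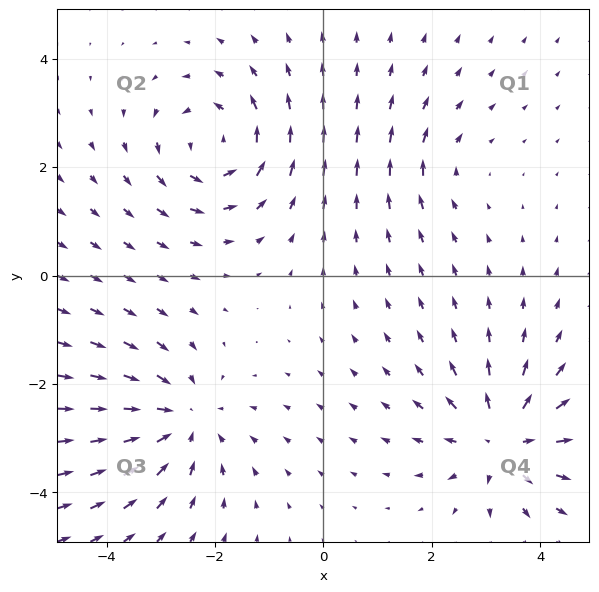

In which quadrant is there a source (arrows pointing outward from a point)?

Q4

The source sits at approximately (3.3, -3.0), which lies in quadrant Q4. The divergence there is about +6, positive as expected for a source.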